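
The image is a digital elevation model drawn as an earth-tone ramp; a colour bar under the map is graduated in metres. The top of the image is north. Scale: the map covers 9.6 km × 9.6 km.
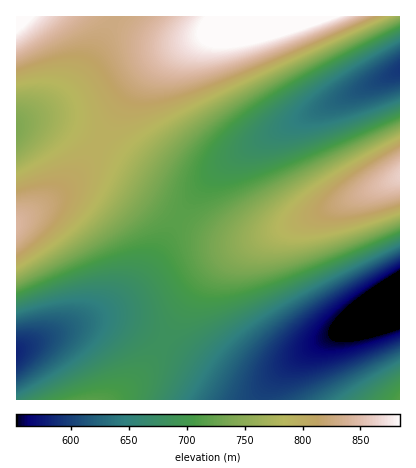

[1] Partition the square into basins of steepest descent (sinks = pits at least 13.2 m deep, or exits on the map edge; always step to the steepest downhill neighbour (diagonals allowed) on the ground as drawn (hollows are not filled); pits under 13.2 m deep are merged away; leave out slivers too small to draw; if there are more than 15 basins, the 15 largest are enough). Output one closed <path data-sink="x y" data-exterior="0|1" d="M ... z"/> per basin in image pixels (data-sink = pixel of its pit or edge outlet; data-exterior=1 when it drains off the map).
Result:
<path data-sink="400 70" data-exterior="1" d="M400 16l-150 0-74 33-22 15-17 18-41 68-24 30 18-9 14 2 18 8 52 35 32 17 22 7 22 0 36-12 112-50z"/><path data-sink="400 298" data-exterior="1" d="M400 177l-142 62-36 21-14 12-14 18-45 74-23 26-13 10 287 0z"/><path data-sink="16 354" data-exterior="1" d="M96 171l-16 4-32 27-32 20 0 178 96 0 14-10 26-30 40-66 16-22 24-19 33-17-15 4-22 0-18-5-36-19-52-35z"/><path data-sink="16 128" data-exterior="1" d="M110 16l-94 0 0 206 36-23 28-27 16-22 38-64 20-22 22-15 27-13-19 5-24-1-22-8z"/>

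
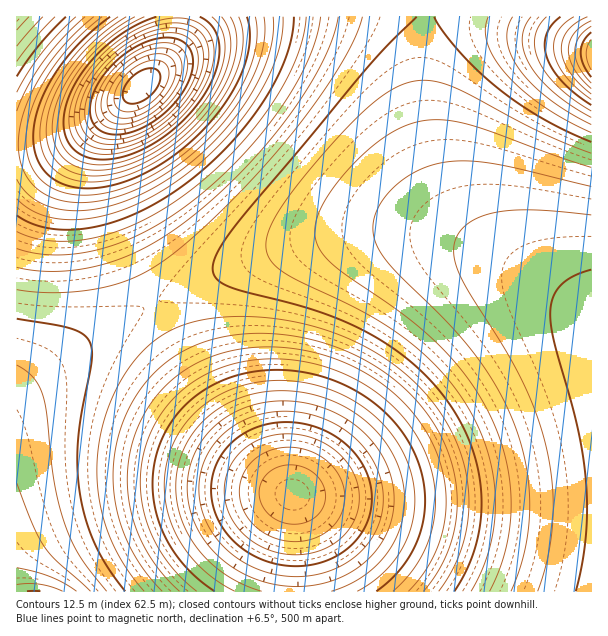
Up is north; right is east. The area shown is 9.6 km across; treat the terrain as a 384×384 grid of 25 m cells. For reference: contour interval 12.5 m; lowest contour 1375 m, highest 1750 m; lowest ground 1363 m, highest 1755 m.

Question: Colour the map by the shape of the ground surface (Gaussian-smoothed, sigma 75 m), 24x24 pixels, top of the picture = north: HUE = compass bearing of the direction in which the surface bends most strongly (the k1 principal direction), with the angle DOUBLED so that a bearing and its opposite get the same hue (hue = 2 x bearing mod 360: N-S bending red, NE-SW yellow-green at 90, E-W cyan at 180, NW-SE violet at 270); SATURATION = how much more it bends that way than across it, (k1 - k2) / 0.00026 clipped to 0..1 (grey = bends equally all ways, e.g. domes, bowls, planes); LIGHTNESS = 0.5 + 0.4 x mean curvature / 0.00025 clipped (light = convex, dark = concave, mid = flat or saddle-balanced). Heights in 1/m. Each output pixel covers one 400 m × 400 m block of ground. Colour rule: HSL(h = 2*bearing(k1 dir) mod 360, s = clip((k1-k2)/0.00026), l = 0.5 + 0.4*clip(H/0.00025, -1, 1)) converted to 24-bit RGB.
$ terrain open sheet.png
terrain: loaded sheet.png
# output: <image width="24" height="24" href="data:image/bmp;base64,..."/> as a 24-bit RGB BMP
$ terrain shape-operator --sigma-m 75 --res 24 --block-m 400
<image width="24" height="24" href="data:image/bmp;base64,Qk32BgAAAAAAADYAAAAoAAAAGAAAABgAAAABABgAAAAAAMAGAAATCwAAEwsAAAAAAAAAAAAAf7wAv5MAs0sflGFZeIxxa5VxaJV0Z5B4aIt+aISCaXd/aWl9dWh+gmaCiGV9jWV3kmVxlWdsl2pqlnJtlHhxkXx0jX93ioB5hZ5TnZ9SmJVgh5NseJVscJVpapFnZotoZ4NsaHtwaXRza2pxdGdyemRvgGNriGNmjmZkk21llnVolntrlX9vkoJzjoN2i4N5hY90iJJxiJRwhZVtgZZqfJNnd45mcoZlbX1lanVlam5ma2hlb2NjdGJhe2Zhg2xhi3NjkXtklYFnloZqlYlukolyj4l2i4d4iY14jJF1jpRxj5VtjpVpipJmhYxkf4RjeHtic3Nhbmtha2ZgbWZfcmlgeXBggXhhiYFikIlklY9nlpJqlZJuk5Fyj451jIt4jYt5kI51k5BxlZBtlY9pkopmjINkhHpifHJhdGtgbmZgbGZgbGlgcXBhdnhifIFig4pjiJFljJVnjpZrjpVvjZNyi492iIx5jIZ5kId2k4ZylYVuloFpk3tmjnRkh21if2Zhd2JhcWJjbWVkbGxmanJlbHplcINkdYtlepJmf5Zog5dshZVwhZJzhY92hIt5i4F6j4B3k31zlXlvl3RqlW1nkWZki2NnhGNrfWNvd2VycGhyam9yaXhxZ4BuZohqaI9mbZRoc5dqeZdtfJVxf5J0gI53gYp6i3x7j3l4k3V0lnBwmGxvmGhwlmVzkWR4jGR9hmWCe2aBbmh+anF+aYCCaIiAaI56aJR1aZdxbJdvcJZvdpRyepB2fI14fol7inyBjnl/knV9lnF8mW19mml/mmaDmGWJlGSQiWWQe2aNbWiLaXKLaYGNaZCRaZWKapeEbJh+b5d6cZV4dJJ4d494eYx5fIh7inyIjnmHknaHlnKHmm6JnGuMnWmRnGeYlmabiGaZemeWbWiVaXKVaYGWao6Xa5iXbZmPb5iIcZaDdJSAdpB+eY19e4p+fId+hHuLjHmPk3aRl3KSm2+UnW2Xnmucm2mfkmmeh2mde2mbb2qaa3OabICZbYuZbpSZcJiWcpaPdJSJdpGFeI6DeouBfImBfYaBeniNg3eRjHSVlHKZmnCcnW6enGyfl2ygkGyfh2yefW2dc26bb3SacH6acYeZco6Xc5OWdZSRdpGMeI+IeoyFe4qEfIeDfYaDc3qRd3KUg3GYjXCclW6fmW6gmW2hlm2gkG6fiG+dgHCbeHGacnSYc32XdISWdYqUdo2Td4+ReY6NeoyJe4qHfIiGfYeFfYaGa4OXbHOadWyehGuhkGujl2ykmm2jl26hk3CejHKbhXSZfnWXeHaVd3yTeIGSeYaQeYmPeoqNe4uMe4qKfImIfIiHfYaHfYWHYJSeYH6iYmemd2SqjGasmWirnmuonW6kmXGfknObi3aXhXiUf3mRe3qPe3+Oe4OMfIWLfIeKfIiJfIiJfIiIfIeIfIaIfIWJUqaaT5asUXKxX1e1hFy3nWG2qGaxqWqro2+inHOclHeWjXqShnyOgn2Mfn6KfoGJfoSIfoWIfYeIfYeIfIiJfIiKe4iLeoiNQq17OrSlOZK7P1fCcUzFoVbFuF6/tmWvq2ufoXGWmXWRk3mOjXyNiH6Kg4CHgIGGgIOGf4WHfoeIfYmJe4qLeoyNeI2Rdo2VNrNKJLduHLqqJH7AOzDOnUTRzlLPxVyvt2SbqmyQn3KKlneHj3uFin6Fh4CEhIKEgYSEf4aFfYiGfIuIeY+Md5OTdJeacJqhV7gzGLgkBatRBqGRHVuoeTHE1kLK01CjxVuOtWWDp21/m3N+k3h+jXx+iH9/hYOBgYWBf4eBfIqDeY+GdpSMcpyUbaeiZrS2or86Y7seA54CAGMpAltJLUl0rj6M1EB1z1BtwF1rr2dtoW9xl3Z1kHx5i4F8iIZ+g4d+fYp9eo1+dpOAcZyFaqiNYbqdV9G5wZpIyLcueKgZBWACADMTAzAXSWQstF400Fw+xmZRtm9fp3ZpnHxwlIB1j4R5i4l7h4t7gI15eZF1cJlwaKRuXbVtTM1uN+x4wG5VzmlDxmswgH8uCTYVADMVADkIVI8UwrYoyJpAuoxVrIdioIZrmIdxkol0j4x2jI92h5Fzg5Zuf55meqxZdcBEb+AecOoAul5lylJh1ERiwTltWD52C1VKAEgkAIANS7QSncMuu7tIrqFao5Vmm49slo5wk49xk5Jwk5VtlZpmnaNbrLFJw74s17UDqnMAsGZ6wF2Bz1KQ1kWtsTXLKDqlCZKWAJ1XC7ImRbslf7g/ma5Tn6RgnJpomJNslY9tlY5sl45onI1hpIlWr35Ev2Ur0TQLzAAH"/>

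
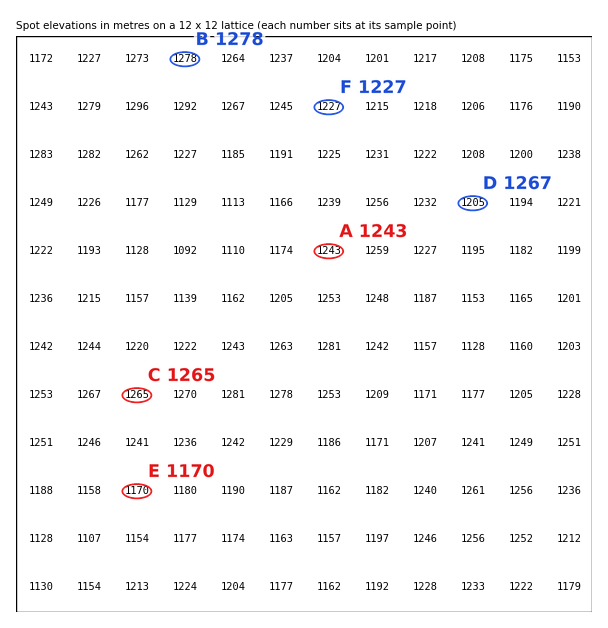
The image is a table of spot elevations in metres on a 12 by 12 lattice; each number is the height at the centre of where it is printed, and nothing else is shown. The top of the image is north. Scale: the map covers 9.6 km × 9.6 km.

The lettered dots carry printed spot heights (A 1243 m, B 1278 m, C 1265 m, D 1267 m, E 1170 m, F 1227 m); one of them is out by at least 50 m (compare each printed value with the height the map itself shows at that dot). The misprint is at D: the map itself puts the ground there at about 1205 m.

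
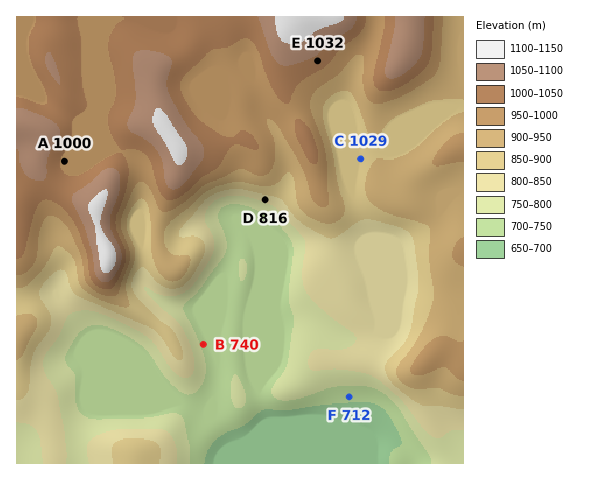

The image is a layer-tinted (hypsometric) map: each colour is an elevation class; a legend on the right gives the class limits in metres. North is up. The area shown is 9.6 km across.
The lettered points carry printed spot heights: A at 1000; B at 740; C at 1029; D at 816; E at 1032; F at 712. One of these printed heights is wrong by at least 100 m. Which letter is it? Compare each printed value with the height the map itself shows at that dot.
C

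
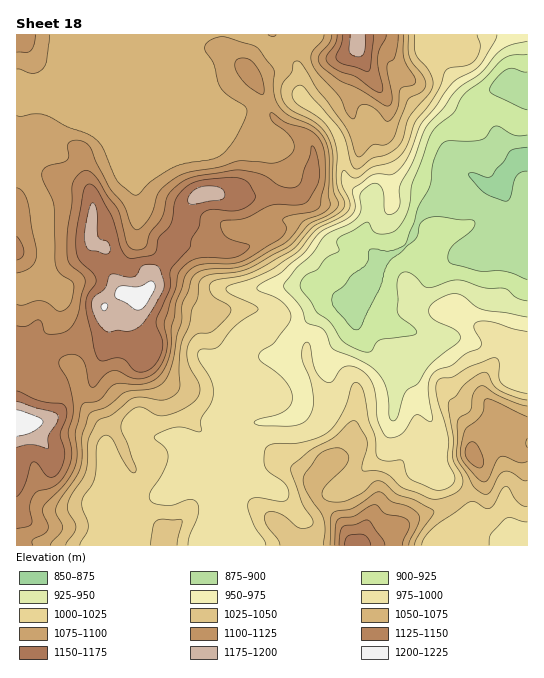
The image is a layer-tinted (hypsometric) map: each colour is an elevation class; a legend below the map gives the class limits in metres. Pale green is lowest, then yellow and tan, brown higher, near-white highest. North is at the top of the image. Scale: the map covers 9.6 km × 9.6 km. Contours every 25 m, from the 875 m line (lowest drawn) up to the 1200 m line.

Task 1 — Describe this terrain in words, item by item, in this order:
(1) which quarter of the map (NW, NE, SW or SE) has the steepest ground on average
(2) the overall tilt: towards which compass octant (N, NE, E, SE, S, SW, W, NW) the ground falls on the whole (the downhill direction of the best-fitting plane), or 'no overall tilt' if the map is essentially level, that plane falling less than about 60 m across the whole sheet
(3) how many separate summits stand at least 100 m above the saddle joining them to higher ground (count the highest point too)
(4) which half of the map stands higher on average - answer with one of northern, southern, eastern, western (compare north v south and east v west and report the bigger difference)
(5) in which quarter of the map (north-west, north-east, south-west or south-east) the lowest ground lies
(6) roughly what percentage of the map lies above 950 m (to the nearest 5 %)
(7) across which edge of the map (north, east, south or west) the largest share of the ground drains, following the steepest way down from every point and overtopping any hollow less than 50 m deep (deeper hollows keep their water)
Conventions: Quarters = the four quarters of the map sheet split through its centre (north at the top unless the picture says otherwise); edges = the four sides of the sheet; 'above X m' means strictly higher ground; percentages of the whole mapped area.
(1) The steepest ground, on average, is in the north-east quarter.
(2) Overall the map slopes down towards the east.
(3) There are 3 summits with 100 m or more of prominence.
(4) Taken as a whole, the western half is higher than the eastern.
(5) The lowest ground is in the north-east quarter.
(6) Roughly 85 % of the ground is higher than 950 m.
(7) Most of the ground drains across the eastern edge.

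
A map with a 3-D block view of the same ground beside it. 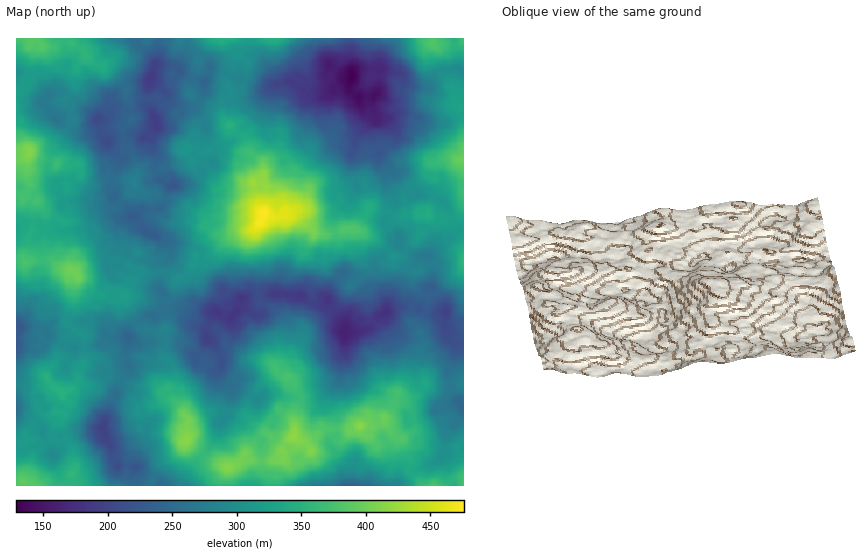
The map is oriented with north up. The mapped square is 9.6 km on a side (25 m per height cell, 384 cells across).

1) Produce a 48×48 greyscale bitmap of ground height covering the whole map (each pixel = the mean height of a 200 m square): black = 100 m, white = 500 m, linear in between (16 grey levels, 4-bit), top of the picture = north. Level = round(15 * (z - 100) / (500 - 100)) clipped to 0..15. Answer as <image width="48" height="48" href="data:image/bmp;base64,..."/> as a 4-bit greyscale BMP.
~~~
<image width="48" height="48" href="data:image/bmp;base64,Qk32BAAAAAAAAHYAAAAoAAAAMAAAADAAAAABAAQAAAAAAIAEAAATCwAAEwsAABAAAAAAAAAAAAAAABEREQAiIiIAMzMzAERERABVVVUAZmZmAHd3dwCIiIgAmZmZAKqqqgC7u7sAzMzMAN3d3QDu7u4A////ALuqmZmHZlZmZ3iaqpmqqYd3ZmZ3eJqqmqqpmZmGVVVneImru6qqqqmYd3eIiZmZmpmYiZh1RVVoiZqru7u7u7upmIiZmZiIiYiHiIdlRVZ4mrqqq7u7u7u6mYmqqZmIiIiIiIdURWd4q8upmrqru8u6qqq6qqmIiIiIiHZERmd4q8uYmaqrvMu6q7u6uqmHd3iIiHZEVnd4q7uYiJmqq7qqq7u7uqmHd3iImYdUVniIm7qIeJmaq7qZqru7qpl3ZmiImYdlZ3iJqqmHd4iJqqmZmaqqqph2ZniJmZh2ZniJqph3ZneImqmIiImaqpmHZniJmZiHZniJmZhmZniJqqmHd3iZqpmHZ3iZiJh3dneJmIZVZmeJqqmHZmeImYmHZ3iZiIh3dmd3h2VVVniaqph2VWZ3eIh2Zmd4iIh3dmd3d1VVVniaqZhlRFZmZ3d2VVZnh3d3ZmZ3dlVEVWeJmYdlQ0VVVmZlVVZmd3d2ZmZndlVEVVZ4iHdUMzRFVWZlRFZmeIh2ZmZ3dlRERFZnd3dUMjNEVWZURFZneHd3dmZmZVREM0RVZnZUMzMzRWVURWZ3eIh3d3ZmZlVDM0RFVVVDMzQzRVVERXd3iZiIiId2ZlVEQzREREQzRERDRFVURneIiamYiId2ZmZURDREQzRDRVVURVVVVoiJmrqYiIdmd3dlRURERERUVmZVVmVWd5mZq7qYeId3d3d2ZmZmVmVmZmZmZnZmiKqqu7qXd3d3d4iId3d3Z3d3Znd3d3d3iaqqqqqHd3d2Z4iIiZmYiJmIiIh3h3ZniaqaqqmHd3dmZniJqruqmZqZmZmId3d3iZmZmZiHd2ZVZniaq8zLuqu6qqqYd4iIiJmZmYh3ZlVWZ4mavN3dzMu6qqqYd4iIiJmZmYh2ZVVmd4maq83u3dy6mqmIiImYiJqpmId2ZVVWZ4iZq83u3dy5mJmYiJmYiaqpiId2ZmZmZ3iZq83d3dypiImYeIiIiaqpiId2ZmZmVmeJq8zMzMupiIiHd3iImqqpiYh2ZnZlVWeJm8zMu7upiHd2d4iZmrupmZh2ZmZlVneImrzLqqqYh3dmZnmZqruqqZh2VWZVZ3h4iqq6qpmHdlZVZomqq7ypmYhlVVVVZ4iIiaqqmYh2ZVVVZomaq7upmHZUVVRFaIiIiaqZmHd2VUVVVWeJqqqZh2VUVVREV3d4mZmIh3dlVERERFZ4mpmHd2VEVVREVnd4mZiIh2ZVVEMzNFZniZh2Z3VEVVVEVmd4mId3dlVERDIjNFVniId2d3ZVVVVEVWZ3iHdmZURDMyIjNFZ4iYd2d3dlVVVEVWZnd3ZVVDMyIiIiNFZ4iIh3d4dmVlREVWZnd3ZURDMyIiIiRFZ3iIiIeIh4dlQ0VWZnd3ZUQzMyISIzRFZ3iIiIiJiZh2VEVWZmd3dlVEQyISIzNFeIh5mZmZmZiHVEVWZmd4dmZUQyIiMzRXmYiKqqqZmYiGZVZmd3iId3dlVDMzREV4qqmau6qqmYd2ZlZ3eJmIiJh2ZVVEVVZ5qqqg=="/>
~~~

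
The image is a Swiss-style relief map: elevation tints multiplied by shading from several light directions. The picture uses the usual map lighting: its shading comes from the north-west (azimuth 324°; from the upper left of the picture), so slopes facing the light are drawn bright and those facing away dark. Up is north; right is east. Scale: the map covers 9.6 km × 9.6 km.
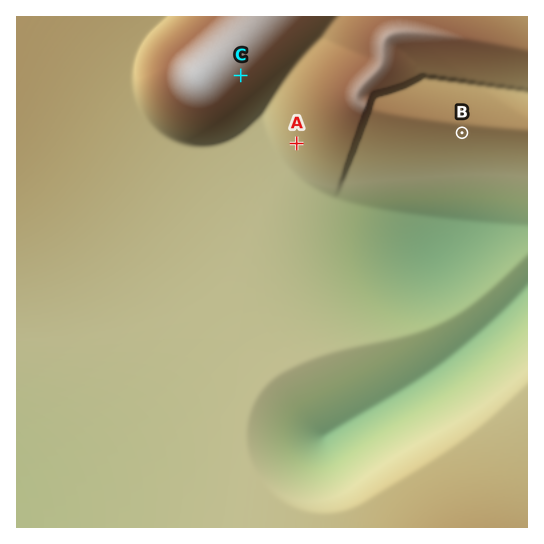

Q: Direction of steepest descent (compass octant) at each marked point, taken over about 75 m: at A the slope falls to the SW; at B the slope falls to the S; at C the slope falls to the SE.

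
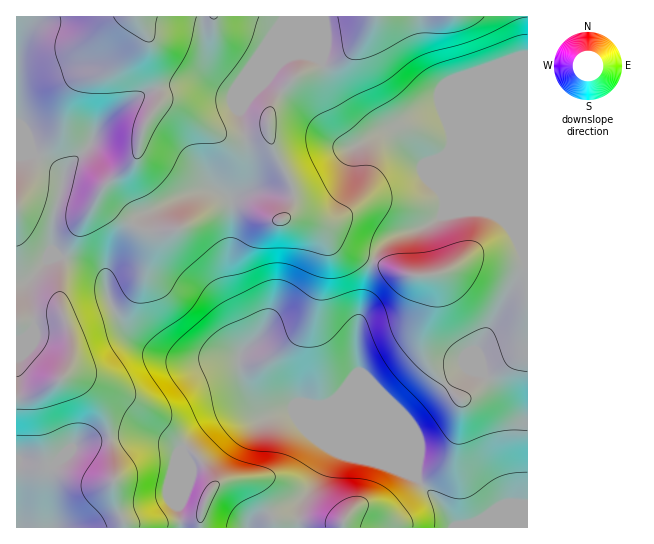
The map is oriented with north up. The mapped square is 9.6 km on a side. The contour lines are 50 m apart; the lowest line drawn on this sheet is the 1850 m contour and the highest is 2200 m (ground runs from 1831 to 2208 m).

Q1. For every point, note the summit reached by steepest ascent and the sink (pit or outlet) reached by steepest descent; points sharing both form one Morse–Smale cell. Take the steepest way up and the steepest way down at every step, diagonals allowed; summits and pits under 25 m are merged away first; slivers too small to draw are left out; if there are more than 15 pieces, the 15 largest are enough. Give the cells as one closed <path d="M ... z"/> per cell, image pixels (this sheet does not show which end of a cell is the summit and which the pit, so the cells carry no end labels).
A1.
<path d="M322 16l-306 1 0 265 11-1 22-22 9-3 33 11 13 10 5 24 14 25 12 14 26 15 18 5 59 0 5 22 9 17 13 12 14 2-17 4-13-2-15 0-11 2-26 18-15 16-15-10-13-4-28-1-15 3 4 32-2 22 12 35 172 0 3-23 17-27 14-29 22 8 28 6 31 11-19-19-36-88-1-32 15-68 10-21 18-13 26-6 20-12 43-4-38-36-25-11-23-32-11-3-20 7-8 0-12-11-19-31-11-32z"/><path d="M527 16l-204 0-2 45 11 33 8 16 21 25 10 1 20-7 11 3 23 32 25 11 36 36 15 8 11 11 8 13 7 20z"/><path d="M487 212l-26 0-16 3-20 12-26 6-18 13-10 21-15 68 1 32 36 88 22 22 5-24-12-34 58-51 18 5-7-24 48-79 2-8-12-28-14-15z"/><path d="M59 256l-10 3-22 22-11 2 1 114 18-2 28-18 8 0 14 8 15 18 8 19 3 17 15-3 28 1 16 6 9 8 3 0 21-22 20-12 11-2 28 2 17-4-14-2-13-12-9-17-5-22-59 0-18-5-20-11-14-13-8-12-10-18-5-24-13-10z"/><path d="M527 263l-6 16-16 22-28 48 7 24-18-5-58 51 12 34-4 24 27 29 12 22 73-1z"/><path d="M331 449l-14 29-17 27-2 23 157-1-12-21-26-29-36-14-28-6z"/><path d="M71 377l-8 0-28 18-19 3 1 130 23-1 4-44 4-12 7-8 15-14 12-6 29-5-3-16-8-19-15-18z"/><path d="M110 439l-28 4-12 6-19 18-6 11-2 13-2 37 83-1 0-5-11-29 2-22z"/>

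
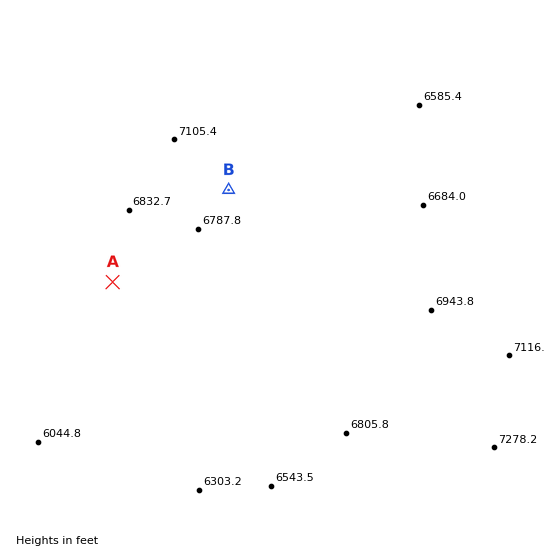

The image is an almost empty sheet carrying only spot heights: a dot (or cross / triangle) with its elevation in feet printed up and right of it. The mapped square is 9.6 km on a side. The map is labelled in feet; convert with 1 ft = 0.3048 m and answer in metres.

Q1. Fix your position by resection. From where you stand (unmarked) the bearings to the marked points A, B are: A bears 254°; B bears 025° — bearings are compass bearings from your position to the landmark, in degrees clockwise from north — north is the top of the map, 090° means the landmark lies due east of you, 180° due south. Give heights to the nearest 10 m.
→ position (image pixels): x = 197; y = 258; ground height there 2040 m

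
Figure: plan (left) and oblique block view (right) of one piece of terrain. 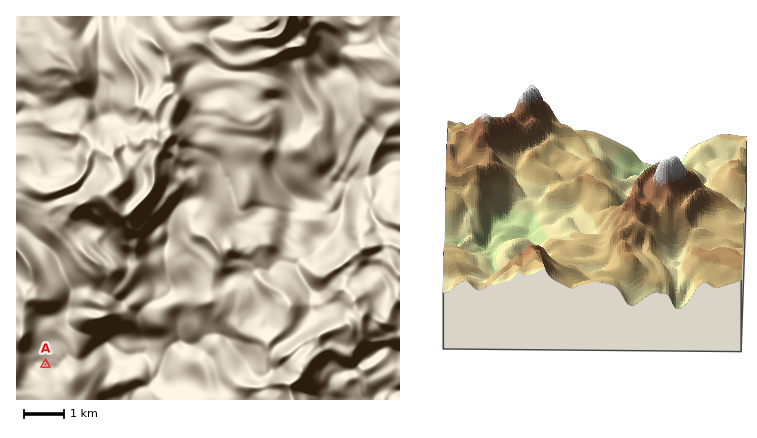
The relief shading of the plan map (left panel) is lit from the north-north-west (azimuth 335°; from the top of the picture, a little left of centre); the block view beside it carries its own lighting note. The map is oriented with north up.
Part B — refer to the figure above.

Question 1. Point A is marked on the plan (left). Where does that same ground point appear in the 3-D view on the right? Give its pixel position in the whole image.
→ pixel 723 161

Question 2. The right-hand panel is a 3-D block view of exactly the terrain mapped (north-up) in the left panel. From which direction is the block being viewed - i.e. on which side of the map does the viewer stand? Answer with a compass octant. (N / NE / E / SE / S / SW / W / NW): N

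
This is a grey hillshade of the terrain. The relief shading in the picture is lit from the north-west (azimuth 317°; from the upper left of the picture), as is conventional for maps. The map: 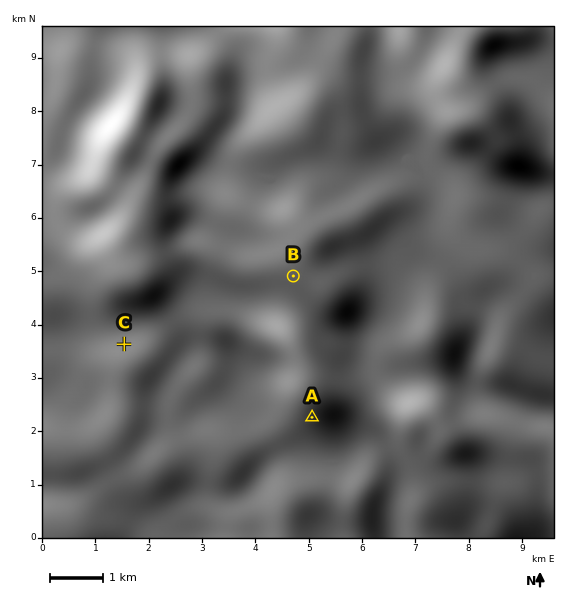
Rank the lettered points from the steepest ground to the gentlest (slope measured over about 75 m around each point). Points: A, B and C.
A C B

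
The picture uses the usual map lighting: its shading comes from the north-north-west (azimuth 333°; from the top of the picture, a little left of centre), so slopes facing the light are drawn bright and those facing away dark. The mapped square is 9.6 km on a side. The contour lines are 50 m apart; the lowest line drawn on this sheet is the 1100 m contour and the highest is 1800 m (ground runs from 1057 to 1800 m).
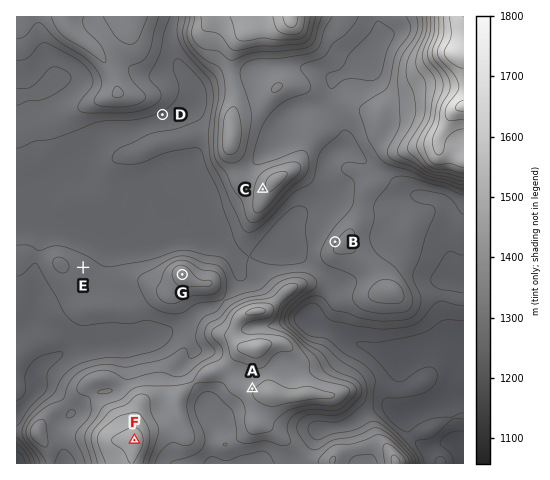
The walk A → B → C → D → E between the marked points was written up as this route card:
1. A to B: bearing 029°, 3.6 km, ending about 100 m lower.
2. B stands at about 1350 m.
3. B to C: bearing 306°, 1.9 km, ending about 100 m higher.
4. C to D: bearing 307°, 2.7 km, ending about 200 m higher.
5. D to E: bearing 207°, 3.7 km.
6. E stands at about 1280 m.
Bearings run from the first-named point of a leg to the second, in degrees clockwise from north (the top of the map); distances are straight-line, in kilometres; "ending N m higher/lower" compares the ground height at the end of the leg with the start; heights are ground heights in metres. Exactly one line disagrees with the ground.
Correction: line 4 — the sense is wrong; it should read lower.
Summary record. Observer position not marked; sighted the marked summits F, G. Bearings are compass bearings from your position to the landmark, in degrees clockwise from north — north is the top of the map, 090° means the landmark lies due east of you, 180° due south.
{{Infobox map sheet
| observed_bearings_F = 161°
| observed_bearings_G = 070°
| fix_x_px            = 89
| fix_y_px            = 308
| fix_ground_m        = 1290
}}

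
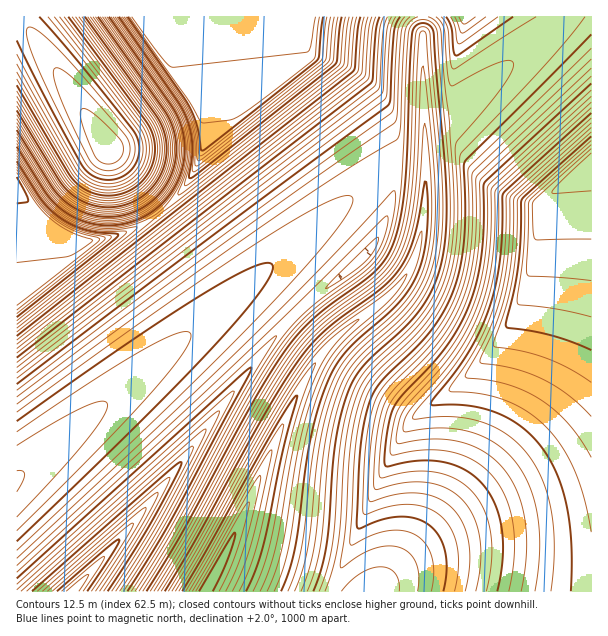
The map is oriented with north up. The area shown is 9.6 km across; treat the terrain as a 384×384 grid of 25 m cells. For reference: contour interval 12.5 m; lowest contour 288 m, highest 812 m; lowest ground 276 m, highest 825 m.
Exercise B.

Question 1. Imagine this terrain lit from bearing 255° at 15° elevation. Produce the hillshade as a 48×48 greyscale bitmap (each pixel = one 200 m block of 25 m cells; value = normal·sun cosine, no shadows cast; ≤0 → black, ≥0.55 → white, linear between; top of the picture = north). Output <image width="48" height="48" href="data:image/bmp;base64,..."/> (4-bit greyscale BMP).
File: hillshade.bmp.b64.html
<image width="48" height="48" href="data:image/bmp;base64,Qk32BAAAAAAAAHYAAAAoAAAAMAAAADAAAAABAAQAAAAAAIAEAAATCwAAEwsAABAAAAAAAAAAAAAAABEREQAiIiIAMzMzAERERABVVVUAZmZmAHd3dwCIiIgAmZmZAKqqqgC7u7sAzMzMAN3d3QDu7u4A////AFREaau7u7u5ZVVVREVnd3ZmZVVVVmZmZlVURpu7u7u7hURVRERXd3ZmZlVVVmZmZlVVRGm7u7u7pkRERERWd3dmZlVVVWZmZlVVVVeru7u8uFRERERFd3dmZlVVVWZmZmVVVVV6u7u7ymRERERFZ3dmZmVVVWZmZmZlVVVYq7u7y4VEREREV3dmZmVVVWZmZmZmVVVVi7u7y5ZEREREVnd2ZmZVVWZmZmZmZVVVabu7vLdERERERnd2ZmZmVmZmZmZmZlVVV6u7u7lURERENWd2ZmZmZmZmZndmZmVVVXq7u7p0RERDNGd3ZmZmZmZmZnd2ZmZlVVi7u7uFRERDM1Z3ZmZmZmZmZnd3dmZmVVabu7umREQzM0Z3dmZmZmZmZnd3d2ZmZVV5u7u4QzMzMzVndmZmZmZmZoh3d3ZmZlVXq7u5YzMzMzRnd2ZmZmZmZoiHd3dmZmZWi7u6dDMzMzRWd3ZmZmZmZoiId3d2ZmZlabu7lTMzRERVZ3ZmZmZmZoiIh3d3dmZmZ5u7p0M0REVVVmdmZmZmZoiIiHd3d2ZmZoq7uVRERFVVVVZ3ZmZmZpmIiId3d3ZmZmirunRERVVVVUVnd2ZmZ5mYiIiHd3dmZmaau5ZEVVVVVERWd3d3d5mZiIiId3d2ZmZ5qqllVVVVRERFZ3d3d5mZmIiIh3d3dmZnmqqGVVVVREQ0V3d3d5mZmYiIiHd3d2ZmeamYdVVUREMzRnd3d6mZmZmIiId3d3ZmZ5mZl1VERDMzNXd3d5mZmZmYiIiHd3dmZniZmYVEQzMzNGd3d3iZmZmZiIiId3d2ZmaJmZhTMzMzI1d3d3eJmZmZmIiIh3d3ZmZnmap0MzMiI1d3d3d3mZmZmYiIiHd3d2ZmeauVMiIiIkZ3d3d3eKqZmZmIiId3d3ZmaKunMiIiIkZ3d3d3iaqqmZmYiIiHd3dmZ5u4MiIiIjZ3d3eL3bmHmZmZiIiId3d2ZovJQiIiIjV3d3jf7bmGRomZmIiIh3d3ZnrJQiIiIjV3d53/7bl2QkeZmYiIiHd3d3m6UiIiIjV3d+//7Ll1MgOJmZmIiId3d3m6UiIjRERnd///7Kl1MQBJmZmYiIiHd3i6UiJFVURFd//+3KhkIQAGmZmZiIiId3i6UiRVVVREVv/+y5hkIAAEmZmZmIiIh3i6UjVlVVVERP/tuodTEAACiZmZmYiIiHi6UkZmZVVVRP7cqXZDEAACeJmZmZmIiIm6U1ZmZlVVVO7LmGUyAAAEd4mZmZmYiIq6U1dmZmVVVd26h1QhAAAGd3iZmZmZiJvKQ2d2ZmZVVdypdkMQAABHd3eJmZmZmazJQ2d3ZmZlVcuYZTIAAAJnd3d3mZmZmrzJQ2d3dmZmZbqHVCEAAAV3d3d3eJqqvMzJQ1d3d3ZmZql2QxAAAEd3d3d3d5u8zMzJQld3d3dmZphlMgAAAmd3d3d3d5vMzMzJQkeId3d2ZodUIQAABXd3d3d3d5vMzMzJQjaIh3d3ZnZTEAAAN3d3d3d3d5vMzMuoQjaIiHd3dw=="/>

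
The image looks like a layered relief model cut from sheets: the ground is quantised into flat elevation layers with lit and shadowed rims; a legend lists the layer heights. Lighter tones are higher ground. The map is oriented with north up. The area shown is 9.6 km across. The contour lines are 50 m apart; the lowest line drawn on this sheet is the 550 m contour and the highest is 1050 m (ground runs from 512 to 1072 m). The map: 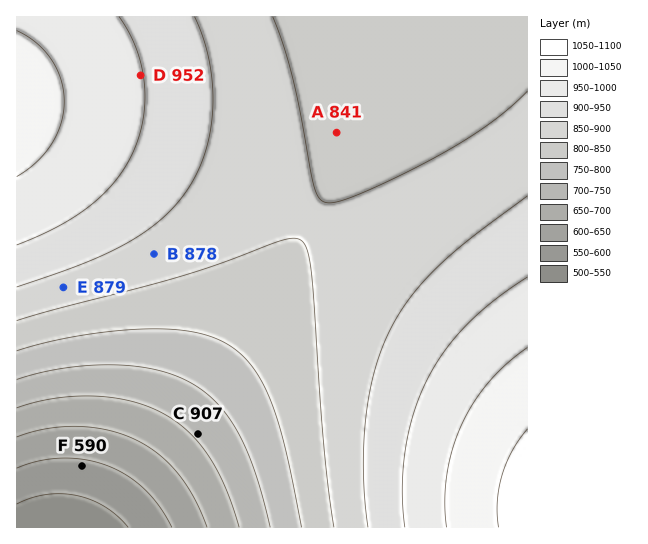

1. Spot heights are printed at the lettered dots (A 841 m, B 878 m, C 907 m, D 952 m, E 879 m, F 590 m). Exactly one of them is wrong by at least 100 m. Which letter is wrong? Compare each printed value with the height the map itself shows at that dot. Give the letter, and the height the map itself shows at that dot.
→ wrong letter C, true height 707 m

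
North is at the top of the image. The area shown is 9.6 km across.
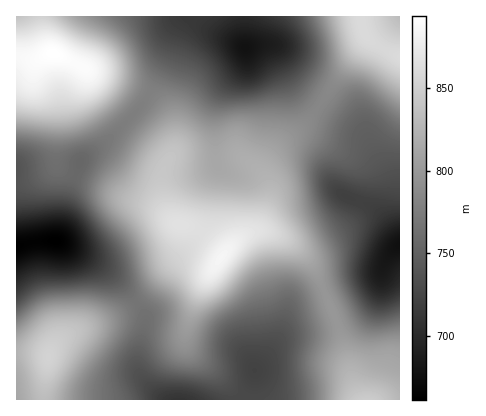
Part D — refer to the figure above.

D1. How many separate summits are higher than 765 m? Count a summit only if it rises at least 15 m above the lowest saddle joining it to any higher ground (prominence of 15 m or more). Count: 3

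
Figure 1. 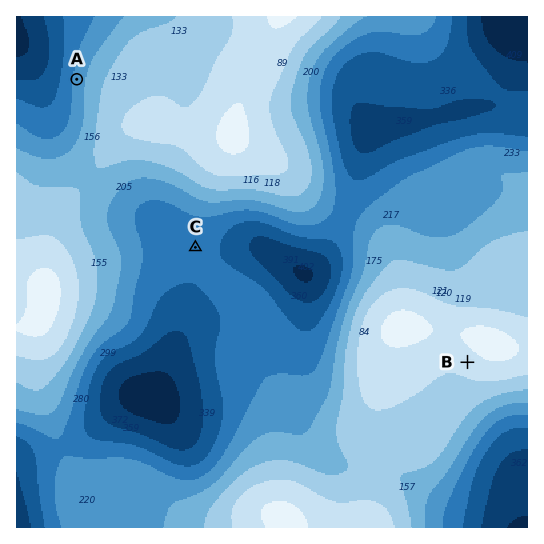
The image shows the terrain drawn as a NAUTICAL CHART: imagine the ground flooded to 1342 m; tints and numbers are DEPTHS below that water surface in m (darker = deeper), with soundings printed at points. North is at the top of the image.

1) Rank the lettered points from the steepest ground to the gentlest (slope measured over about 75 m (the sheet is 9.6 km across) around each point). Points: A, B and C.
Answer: A B C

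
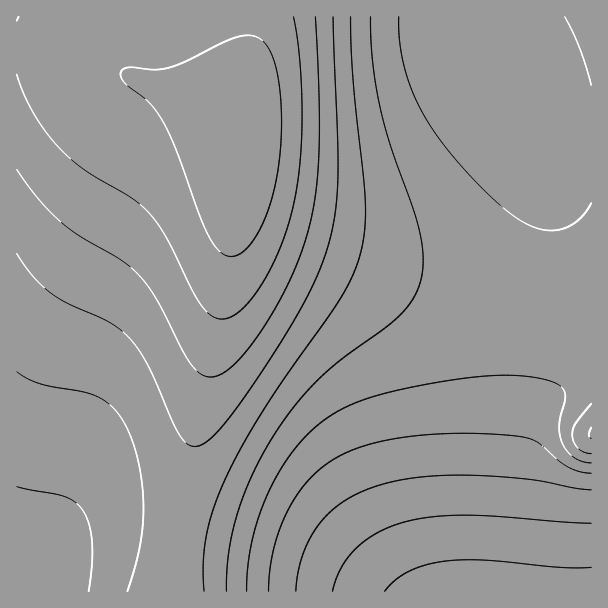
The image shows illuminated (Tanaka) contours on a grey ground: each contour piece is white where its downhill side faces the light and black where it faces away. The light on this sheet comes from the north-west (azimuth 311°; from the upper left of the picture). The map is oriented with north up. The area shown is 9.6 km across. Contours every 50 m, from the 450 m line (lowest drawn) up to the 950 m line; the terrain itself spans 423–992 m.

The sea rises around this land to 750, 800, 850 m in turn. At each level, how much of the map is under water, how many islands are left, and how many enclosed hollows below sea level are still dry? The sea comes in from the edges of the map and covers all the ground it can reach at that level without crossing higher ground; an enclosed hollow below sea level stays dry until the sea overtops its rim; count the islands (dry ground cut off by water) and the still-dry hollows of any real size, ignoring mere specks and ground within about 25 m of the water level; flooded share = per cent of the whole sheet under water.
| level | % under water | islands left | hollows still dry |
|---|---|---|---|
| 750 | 57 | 0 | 0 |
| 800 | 68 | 0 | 0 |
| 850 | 76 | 0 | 0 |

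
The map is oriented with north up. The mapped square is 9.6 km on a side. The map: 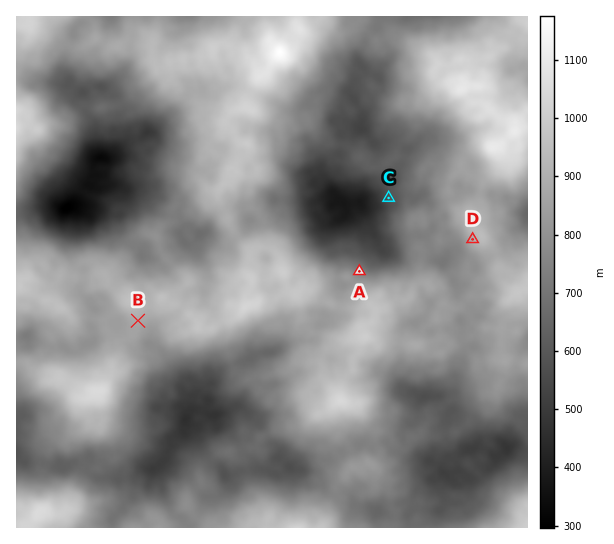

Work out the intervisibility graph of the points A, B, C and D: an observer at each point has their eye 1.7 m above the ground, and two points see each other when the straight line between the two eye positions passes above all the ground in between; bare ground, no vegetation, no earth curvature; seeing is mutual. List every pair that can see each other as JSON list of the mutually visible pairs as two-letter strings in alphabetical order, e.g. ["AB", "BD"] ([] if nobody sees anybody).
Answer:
["AC", "AD"]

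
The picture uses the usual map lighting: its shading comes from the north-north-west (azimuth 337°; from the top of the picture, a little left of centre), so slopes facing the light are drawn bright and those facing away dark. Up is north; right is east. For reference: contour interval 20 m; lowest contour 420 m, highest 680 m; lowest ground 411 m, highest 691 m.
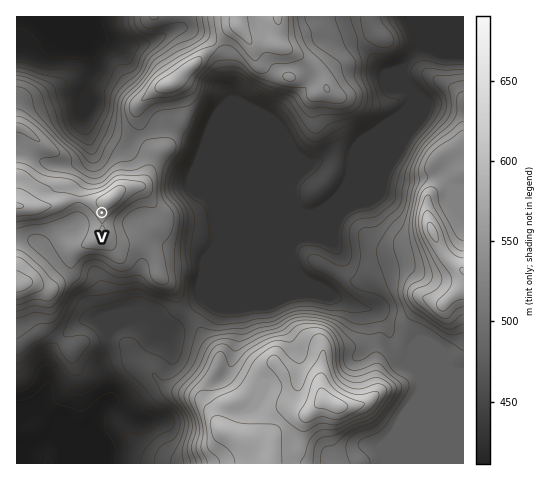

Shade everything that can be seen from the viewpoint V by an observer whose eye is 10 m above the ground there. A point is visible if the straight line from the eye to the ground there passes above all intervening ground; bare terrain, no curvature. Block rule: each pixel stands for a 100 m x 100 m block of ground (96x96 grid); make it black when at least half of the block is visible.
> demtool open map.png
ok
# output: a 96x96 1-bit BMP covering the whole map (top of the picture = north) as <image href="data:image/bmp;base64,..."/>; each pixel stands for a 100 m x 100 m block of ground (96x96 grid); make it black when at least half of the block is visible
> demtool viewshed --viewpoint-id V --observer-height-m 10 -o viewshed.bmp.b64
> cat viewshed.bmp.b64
<image width="96" height="96" href="data:image/bmp;base64,Qk2+BAAAAAAAAD4AAAAoAAAAYAAAAGAAAAABAAEAAAAAAIAEAAATCwAAEwsAAAIAAAAAAAAA////AAAAAAD/gAP//wAAAAAAAAD/gAH//AACAAAAAAD+AAH//wACAAAAAAD4AAH//8ACAAAAAAD4AAH//8AGAAAAAAD4AAD//8AHAAAAAAD4AAB//+P/AAAAAADwAAAcH///gAAAAABwAAAAB///gAAAAAAgAAAAA/4/OAAAAAAAAAAAA/gPfgAAAAAAAAAAA/gP/wAAAAAAAAAAB/gH/4AAAAAAAAAAH/8H//wQAAAAAAAD///P//AIAAAAAAAP///v4+AAAAEAAAAP////w8AAAAcAAAAf/+f5w8AAAB8AAAA//8Pxg8AAAD8AAAB//+P5g8AAAP8AAAB//+P/B8AAA/8AAAB///P/B8AAD/8AAAA///P/D8AAP/8AEAAf//v/H8AAf/8AMAAB////n8AA7/8AAAAA/////8AE7/8AgAAAf////8Ae8/wAgAAAf////8A/8fgAAAAAcB///8B/8fgAAAAAQAf//+D/+/AAQAAAAAP///////AAQAAAAAD///////AAQAAAAAB//////+AAQAAAAAB///////AAYAAAAAD///////AAYAAAAAD///////gB4AAAAAD///////4H8AAAAAD/////////8AAIAAB/////////+AAOAAB/////////+AAfAAA/////////2AAfAAA/////////iAA/AAAf////////CAA/AAAP/+////j/CAM/AAAH/8////D/HAf/gAAH/////+D/Pgf/gAAD/////+D//4f/gAAD/////8D/////gAAD/////8D/////gAAB/////4D/////gAAB/////4D/////gAAB/////4D///n/gAAB/////4D///B/gAAB/////wD///A/AAAD/////wB///gcAAAD/////wB//wAMAAAD/5///wB+PAAIAAAH/4f//wB/+AAAAAAH/8H//4B/8AAAAAAD/+D//4D+AAAAAAAD/+B////4AAAAAAAB//A///9wAAAAAAAB//A///8gAAAAAAAA//g///8AAAAAAAAAf/g///8AAAAAAAAAP/g////+AAAAAAAAH/x/////AAAAAAAAD/x////+AAAAAAAAD/w////+AAAAAAAAD8w////8AAAAAAAAD8QP///wAAAAAAAAB8IH///AAAAAAAAAB4cD//8AAAAAAAAAB//A//8AAAAAAAAAA/+Af/8AAAAAAAAAA/+AH/8AAAAAAAAAA/8AD/8AAAAAAAAAA/4AA/8AAAAAAAAAA/gAAP8AAAAAAAAAAfAAAH8AAAAAAAAAAOAAAH8AAAAAAAAAAEAAAH4AAAAAAAAAAAAAADQAAAAAAAAAAAAAAAAAAAAAAAAAAAAAAAAAAAAAAAAAAAAAAAAAAAAAAAAAAAAAAAAAAAAAAAAAAAAAAAAAAAAAAAAAAAAAAAAAAAAAAAAAAAAAAAAAAAAAAAAAAAAAAAAAAAAAAAAAAAAAAAAAAAAAAAAAAAAAAAAAAAAAAAAAAAAAAAAAAAAAAAAAAAAAAAAAAAAAAAAAAAAAAAA="/>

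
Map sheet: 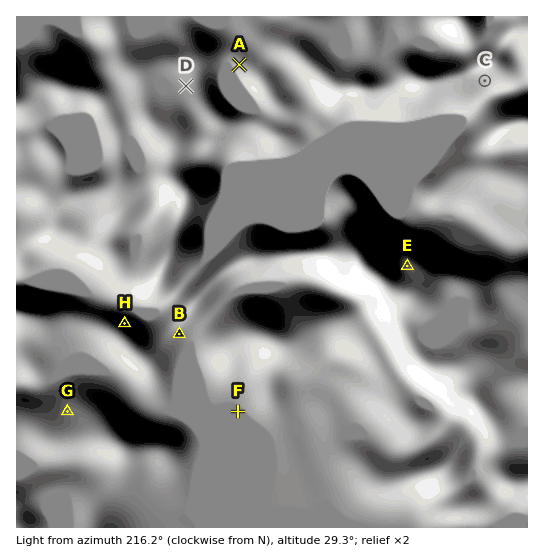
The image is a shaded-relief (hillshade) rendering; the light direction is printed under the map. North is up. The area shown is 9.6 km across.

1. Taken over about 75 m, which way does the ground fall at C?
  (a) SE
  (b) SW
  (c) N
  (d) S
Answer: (d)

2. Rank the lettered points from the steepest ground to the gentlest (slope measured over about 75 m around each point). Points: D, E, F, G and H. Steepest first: H E G D F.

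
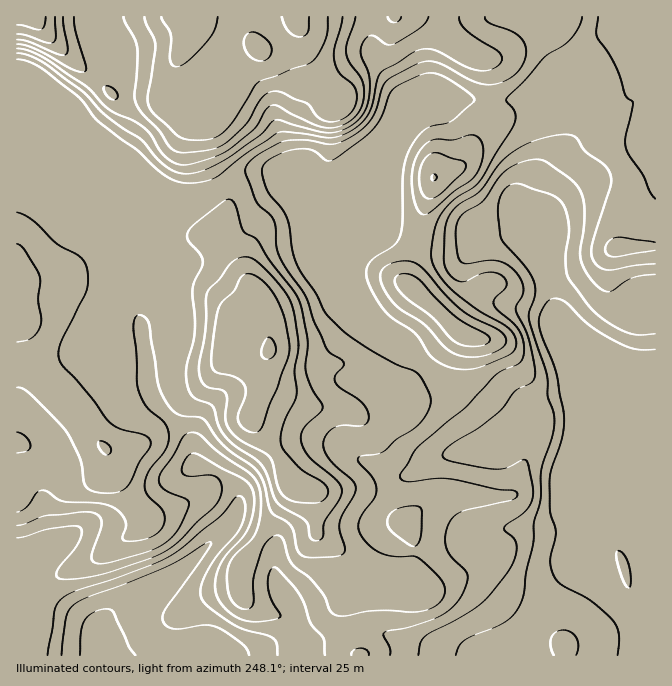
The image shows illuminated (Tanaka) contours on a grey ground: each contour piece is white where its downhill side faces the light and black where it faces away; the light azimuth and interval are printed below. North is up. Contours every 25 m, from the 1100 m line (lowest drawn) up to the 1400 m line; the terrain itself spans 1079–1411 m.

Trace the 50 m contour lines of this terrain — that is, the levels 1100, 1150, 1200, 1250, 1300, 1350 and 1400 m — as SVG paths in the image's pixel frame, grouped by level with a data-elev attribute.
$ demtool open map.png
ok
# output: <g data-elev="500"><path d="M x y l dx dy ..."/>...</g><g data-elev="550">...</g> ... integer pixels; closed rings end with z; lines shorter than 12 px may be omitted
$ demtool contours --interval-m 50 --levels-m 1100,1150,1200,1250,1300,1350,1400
<g data-elev="1100"><path d="M80 655l1-23 4-12 9-8 13-3 7 3 15 35 6 8"/><path d="M618 655l1-20-5-13-24-22-30-16-6-7-3-10-1-10 6-25-6-20 0-34 2-10 10-31 2-20-8-45-16-42-1-8 1-7 9-14 5-3 5 1 8 4 25 24 23 14 20 8 20 0"/><path d="M627 587l2 1 1-1 1-3-2-17-4-11-6-5-3 3 1 7 5 16z"/></g><g data-elev="1150"><path d="M48 655l7-45 2-6 5-6 13-7 43-14 36-13 16-8 13-9 36-29 16-20 4-2 4 2 2 7 0 9-3 10-5 10-18 20-10 14-8 17 0 12 7 10 26 18 10 4 23 6 6 3 4 6 1 11"/><path d="M418 655l2-11 4-7 37-20 18-12 11-10 17-22 7-13 3-13-2-7-11-10 0-3 22-17 5-7 2-8-5-30-3-5-3 0-15 8-12 1-42-7-6-2-4-3 0-5 5-5 30-19 19-14 7-7 11-16 17-9 3-7-6-37-13-28 0-5 7-13-2-12-9-12-12-7-12-1-21 4-6-2-3-7-2-18 0-10 3-9 6-6 19-12 14-22 10-10 19-7 15-1 28 19 11 13 3 10 1 11-5 44 5 13 10 14 9 7 6 0 22-13 23-4"/></g><g data-elev="1200"><path d="M369 655l-2-5-7-2-6 2-3 5"/><path d="M410 545l4 1 3-1 4-10 1-25-2-3-3-1-12 1-10 3-5 4-3 6 1 5 2 5z"/><path d="M17 525l8-1 22-9 37-3 11 2 6 4 1 7-11 32 2 5 5 2 16-2 33-10 12-5 10-7 7-8 8-14 5-15-4-5-15-5-7-5-4-6 1-7 13-20 11-19 5-3 6 0 7 3 18 17 30 21 7 8 3 8 1 22-5 20-5 8-18 17-6 13 0 10 2 14 3 7 5 5 10 3 6-4 0-27 8-26 7-12 9-5 3 1 4 4 4 17 4 7 21 18 11 13 6 16 5 4 10 1 32-5 40 1 13-3 9-5 5-9 1-8-5-9-10-10-15-12-23 0-15-5-13-12-4-5-2-7 3-10 13-19 3-8-4-12-13-15-2-5 4-2 13-2 8-2 14-13 20-13 7-8 5-10 2-8-2-7-7-14-5-6-22-9-32-19-19-13-18-19-10-20-19-29-5-14-5-32-5-10-15-18-4-13-1-9 3-5 7-5 13-6 12-3 15 1 15 11 8-2 29-21 11-11 6-10 7-21 6-7 26-14 10-2 10 2 28 17 6 6-2 5-22 19-18 4-7 3-8 8-6 10-5 11-3 14 0 48-3 16-6 9-24 17-3 6-1 7 6 17 12 18 10 9 21 14 15 22 8 7 16 6 16 1 14-3 23-10 6-4 3-5 0-9-4-7-7-6-24-13-23-16-12-13-10-13-4-8-1-7 3-23 5-14 8-11 8-8 19-12 6-6 32-53 3-8 0-7-2-5-6-6-1-4 19-18 20-24 19-11 6-5 9-12 3-11"/><path d="M655 242l-38-5-8 4-4 9 3 5 7 2 40-7"/></g><g data-elev="1250"><path d="M313 540l5 1 4-3 2-16 15-22 3-10-2-5-3-5-28-23-8-15 0-7 3-7 17-16 2-5-11-19-6-16 2-30-6-34-7-15-26-33-11-18-3-4-11-7-10-29-4-3-3 1-32 23-8 10 1 7 12 13 3 9-10 26 2 40-1 13-8 27 2 19 6 10 15 6 4 4 6 20 8 11 10 9 18 12 7 6 5 9 10 28 7 6 21 12 3 5 2 12z"/><path d="M17 453l11-3 3-5-5-8-9-5"/><path d="M17 387l7 2 6 5 37 38 13 26 4 24 4 6 9 4 13 1 10-2 7-4 5-8 7-17 11-15 0-7-5-5-25-6-10-6-20-27-28-31-3-8 0-9 3-8 25-50 1-12-2-13-6-8-23-13-24-24-16-8"/><path d="M462 345l10 1 10 0 6-3 2-5-5-5-20-10-11-8-37-37-12-4-8 2-2 2 0 5 7 11 30 23 20 22z"/><path d="M428 198l4 1 6-4 24-22 4-6-2-5-27-9-5 0-5 3-6 9-2 13 3 15z"/><path d="M17 59l10 2 12 6 35 26 9 9 15 20 39 28 27 24 15 8 16 1 12-2 10-4 29-24 32-21 9 0 43 6 10-2 12-6 11-8 7-10 3-10 4-22 3-7 37-22 8-2 10 1 29 16 13 4 11 0 10-5 4-5-2-7-33-22-6-8-2-6"/></g><g data-elev="1300"><path d="M250 432l7 0 5-5 25-67 3-13-5-29-9-21-14-17-7-4-6-2-8 3-6 13-11 10-5 7-4 17-4 36 1 7 3 5 20 5 9 8 1 10-6 18-1 5 4 9z"/><path d="M17 48l10 2 15 7 42 27 24 25 26 12 11 8 6 6 10 17 6 6 10 6 10 1 27-8 16-8 25-21 10-18 7-5 6 1 16 9 30 12 14 0 15-9 8-11 3-14-2-13-13-18-3-9 1-10 9-26"/><path d="M388 17l2 4 5 2 5-3 1-3"/></g><g data-elev="1350"><path d="M17 40l10 1 30 13 8 1 2-2 1-5-5-31"/><path d="M144 17l3 8 7 13 1 7-7 50 1 12 6 8 24 21 6 3 12 1 17-2 11-7 10-13 19-31 4-5 49-17 7-5 6-9 6-13 2-8 0-13"/></g><g data-elev="1400"><path d="M17 25l23 5 4-3 2-10"/></g>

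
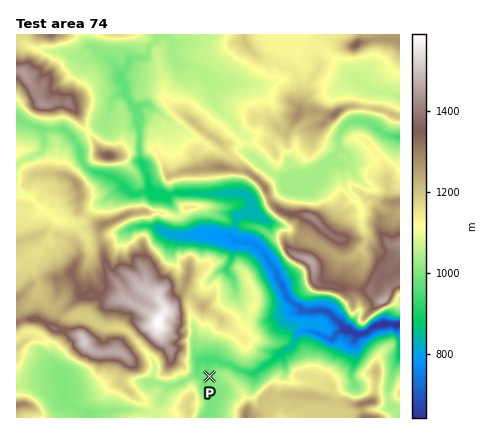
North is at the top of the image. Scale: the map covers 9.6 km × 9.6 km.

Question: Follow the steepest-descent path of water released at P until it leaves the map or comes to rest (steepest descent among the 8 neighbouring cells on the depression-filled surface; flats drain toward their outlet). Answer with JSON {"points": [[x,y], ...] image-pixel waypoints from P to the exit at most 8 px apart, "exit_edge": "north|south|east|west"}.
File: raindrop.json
{"points": [[210, 376], [208, 368], [210, 362], [218, 362], [226, 364], [234, 366], [242, 370], [250, 372], [258, 370], [266, 364], [274, 360], [282, 352], [290, 348], [294, 340], [298, 332], [306, 330], [314, 332], [322, 336], [330, 340], [338, 332], [346, 332], [354, 334], [362, 334], [370, 330], [378, 324], [386, 324], [394, 324], [400, 324]], "exit_edge": "east"}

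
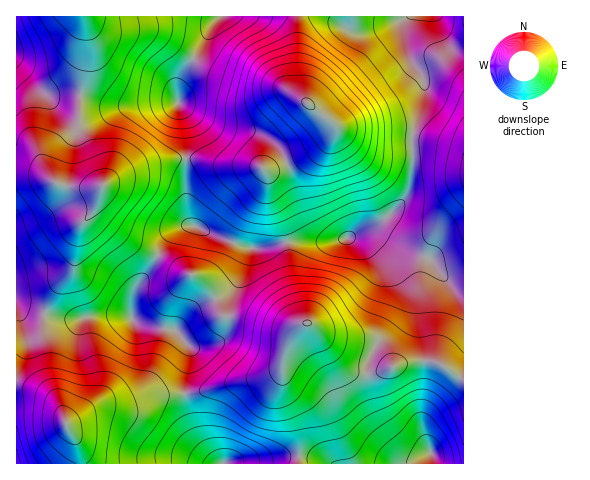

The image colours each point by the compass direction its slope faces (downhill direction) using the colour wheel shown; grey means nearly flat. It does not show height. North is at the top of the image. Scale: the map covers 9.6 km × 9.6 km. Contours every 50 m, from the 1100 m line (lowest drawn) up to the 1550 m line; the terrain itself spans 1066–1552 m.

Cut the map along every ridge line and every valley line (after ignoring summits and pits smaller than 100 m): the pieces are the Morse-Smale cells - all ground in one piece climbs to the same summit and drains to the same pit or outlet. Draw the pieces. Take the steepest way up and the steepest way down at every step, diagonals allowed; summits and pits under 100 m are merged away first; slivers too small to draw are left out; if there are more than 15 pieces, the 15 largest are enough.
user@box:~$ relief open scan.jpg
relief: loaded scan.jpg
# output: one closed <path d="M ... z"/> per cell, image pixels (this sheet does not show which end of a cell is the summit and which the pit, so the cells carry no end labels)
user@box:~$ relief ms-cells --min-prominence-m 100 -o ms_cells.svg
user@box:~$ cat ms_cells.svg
<path d="M375 233l-15 0-14 6-18 3-36-1-28 7-13 0-16 37-8 9-11 5 7 16 27 4 28 9 30-5 9 7 21 31 8 7 9 5 17 1 33-12 28-1 9 4 21 15 1-88-10-3-23-30-19-6z"/><path d="M334 123l-4 11-14 14-17 10-26 11-9 0-11-4-37-1-22-6-8 0-1 32 5 33 47 22 12 3 15 0 28-7 44 0 13-3 36-19 18-18 6-12 4-23 0-29-10-3-28 0-26-4-9-2z"/><path d="M308 323l-6 1-7 8-12 26 0 35 15 37 2 27 15 1 13 6 136-1 0-82-3-3-19-13-9-4-28 1-33 12-21-2-13-11-21-31z"/><path d="M298 16l-77 0-8 8-14 26-17 25-4 9 0 20 7 22 2 32 29 6 37 1 11 4 9 0 36-17 21-18 3-10-21-17-9-9-3-7-3-15z"/><path d="M158 255l-24 38-3 24-27-2-35 4-23-5-2 1-1 22 5 17 2 25 17 44 30-17 27 0 36-11 25-2 0-17 5-27-14-19 19-21 21-10-6-11-11-11-17-5z"/><path d="M407 16l-108 0-2 60 3 15 3 7 37 30 24 5 39 1 9 2 11-38 1-16-12-20-6-14-4-27z"/><path d="M220 16l-136 0 4 20 0 18-8 41 37 11 49-5 12 1-1-11 4-14z"/><path d="M417 136l-5 2 1 28-4 23-3 8-21 22-29 15 22 0 34 19 19 6 18 25 5 5 9 2 1-143z"/><path d="M31 174l-15 0 0 127 8 7 21 6 11-23 16-21 8-45 13-14 9-24-35-1z"/><path d="M283 362l-6 10-14 6-29 4-49 13 4 19 7 20 13 19 11 11 16-4 30 0 34-5-2-25-15-37z"/><path d="M185 394l-25 1-36 11-27 0-28 15-3 4 12 19 3 19 137 1-22-30z"/><path d="M215 300l-20 9-19 21 14 19-5 27 1 18 48-12 24-3 19-7 5-7 4-15 6-15 10-10-24 3-28-9-27-3z"/><path d="M95 207l-15 18-8 45-16 21-11 21 2 3 22 4 35-4 28 1 0-15 2-8 23-37-23-11-22-17-16-14z"/><path d="M83 95l-3 1-1 7-1 31 25 51 12-8 26-12 45-7-1-32-7-24-12-1-49 5z"/><path d="M17 65l-1 108 22 2 17 8 19 5 28-2-24-52 2-38-4-2-30 0-24-21z"/>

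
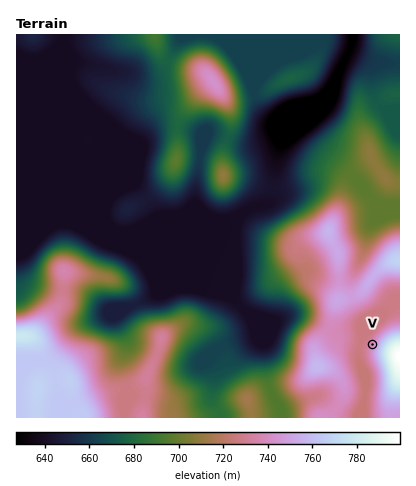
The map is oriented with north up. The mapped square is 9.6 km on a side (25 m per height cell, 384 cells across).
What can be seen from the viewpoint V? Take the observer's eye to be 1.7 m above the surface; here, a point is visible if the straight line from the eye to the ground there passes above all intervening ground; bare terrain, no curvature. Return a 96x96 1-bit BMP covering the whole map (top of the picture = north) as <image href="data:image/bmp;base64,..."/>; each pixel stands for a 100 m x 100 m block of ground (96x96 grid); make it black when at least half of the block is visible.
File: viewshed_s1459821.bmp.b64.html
<image width="96" height="96" href="data:image/bmp;base64,Qk2+BAAAAAAAAD4AAAAoAAAAYAAAAGAAAAABAAEAAAAAAIAEAAATCwAAEwsAAAIAAAAAAAAA////AAAAAAAAAAAAAAAAAAAAEAAAAAAAAAAAAAAAAAAAAAAAAAAAAAAAAAAAAAAAAAAAAAAAAAAAAAAAAAAAAAAACAAAAAAAAAAAAAAAHAAAAAAAAAAAAAAAHAAAAAAAAAAAAAAAPAAAAAAAAAAAAAAAPAAAAAAAAAAAAAAAfAAAAAAAAAAAAAAAfAAAAAAAAAAAAAAB/AAAAAAAAAAAAAAP/AAAAAAAAAAAAAAP/AAAAAAAAAAAAAAf/gAAAAAAAAAAAAAf/gAAAAAAAAAAAAAf/yAAAAAAAAAAAAAf//AAAAAAAAAAAAAf//AAAAAAAAAAAAAf//AwAAAAAAAAAAAP/8AQAAAAAAAAAAAH/8AAAAAAAAAAAAAD/8AAAAAAAAAAAAAD/+AAAAAAAAAAAAAD//AAAAAAAAAAAAAD//AAAAAAAAAAAAAB//gAAAAAAAAAAAAB//wAAAAAAAAAAAAA//4AAAAAAAAAAAAAf/4AAAAAAAAAAAAAB/8AAAAAAAAAAAAAA/8AAAAAAAAAAAAAAf8AAAAAAAAAAAAAAP8AAAAAAAAAAAAAAH8ADAAAAAAAAAAAAH8ADgAAAAAAAAAAAD8ADgAAAAAAAAAAAB8ADAAAAAAAAAAAAA8AAAAAAAAAAAAAAAAAAAAAAAAAAAAAAAAAAAAAAAAAAAAAAAAAAAAAAAAAAAAAAAAAAAAAAAAAAAAAAAAAAAAAAAAAAAAAAAAAAAAAAAAAAAAAAAAAAAAAAAAAAAAAAAAAAAAAAAAAAAAAAAAAAAAAAAAAAAAAAAAAAAAAAAAAAAAAAAAAAAAAAAAAAAAAAAAAAAAAAAAAAAAAAAAAAAAAAAAAAAAAAAAAAAAAAAAAAAAAAAAAAAAAAAAAAAAAAAAAAAAAAAAAAAAAAAAAAAAAAAAAAAAAAAAAAAAAAAAAAAAAAAAAAAAAAAAAAAAAAAAAAAAAAAAAAAAAAAAAAAAAAAAAAAAAAAAAAAAAAAAAAAAAAAAAAAAAAAAAAAAAAAAAAAAAAAAAAAAAAAAAAAAAAAAAAAAAAAAAAAAAAAAAAAAAAAAAAAAAAAAAAAAAAAAAAAAAAAAAAAAAAAAAAAAAAAAAAAAAAAAAAAAAAAAAAAAAAAAAAAAAAAAAAAAAAAAAAAAAAAAAAAAAAAAAAAAAAAAAAAAAAAAAAAAAAAAAAAAAAAAAAAAAAAAAAAAAAAAAAAAAAAAAAAAAAAAAAAAAAAAAAAAAAAAAAAAAAAAAAAAAAAAAAAAAAAAAAAAAAAAAAAAAAAAAAAAAAAAAAAAAAAAAAAAAAAAAAAAAAAAAAAAAAAAAAAAAAAAAAAAAAAAAAAAAAAAAAAAAAAAAAAAAAAAAAAAAAAAAAAAAAAAAAAAAAAAAAAAAAAAAAAAAAAAAAAAAAAAAAAAAAAAAAAAAAAAAAAAAAAAAAAAAAAAAAAAAAAAAAAAAAAAAAAAAAAAAAAAAAAAAAAAAAAAAAAAAAAAAAAAAAAAAAAAAAAAAAAAAAAAAAAAAAAAAAAAAAAAAAAAAAAAAAAAAAAA="/>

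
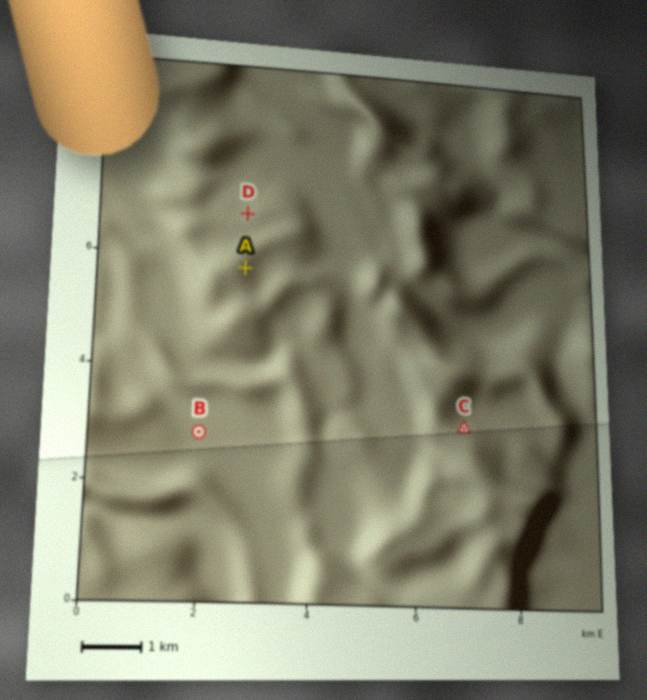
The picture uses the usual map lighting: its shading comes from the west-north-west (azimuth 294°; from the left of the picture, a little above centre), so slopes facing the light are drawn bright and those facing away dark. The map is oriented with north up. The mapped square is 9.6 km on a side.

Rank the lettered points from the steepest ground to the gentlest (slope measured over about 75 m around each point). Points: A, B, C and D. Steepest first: C A D B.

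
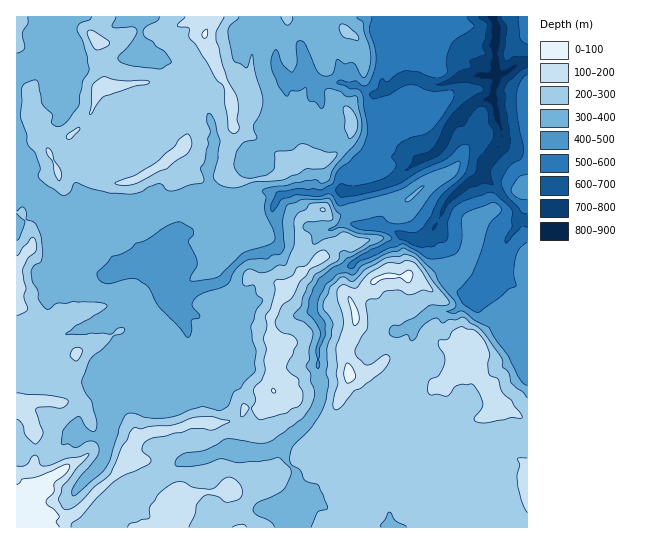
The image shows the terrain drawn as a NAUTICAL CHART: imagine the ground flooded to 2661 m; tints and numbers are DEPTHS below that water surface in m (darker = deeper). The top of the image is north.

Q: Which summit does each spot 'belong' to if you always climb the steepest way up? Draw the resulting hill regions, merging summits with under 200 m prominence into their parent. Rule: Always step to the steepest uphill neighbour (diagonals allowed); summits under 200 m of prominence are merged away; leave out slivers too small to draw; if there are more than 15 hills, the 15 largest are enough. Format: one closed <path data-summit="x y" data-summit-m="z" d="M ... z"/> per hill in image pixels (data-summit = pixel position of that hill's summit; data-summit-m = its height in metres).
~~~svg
<path data-summit="29 527" data-summit-m="2631" d="M527 16l-137 0-3 10 1 29-5 30 4 4 12-9 6-1 0 8 6 8 5 16 8 47-9 2-4-3-24 0-9 4-20 0-14 13-3 8 1 9-12-2-8 4-29-1-14 4-6 10 0 11 6 13 0 15-9 6-24 5-17 15-7 10-24 7-16 12-19-19-3-11-5-5-8-2-10-16-8-6 0-4 10-11-3-8-5-5-22-4-32 0-9 12-1 12-10 8-5-20-11-15-1-8-14-9-10 1 1 338 268 0 11-27 0-28-11-15-2-12 25-24 7-9 6-16 0-12-4-16 0-20 6-12 0-8-2-6-8-10 0-14 3-6 5-10 14-12 14-4 8-7 38-17 7-7 16 4 16-12 15 16 20 15 17 6 12-2 2 12-25 22 0 4 6 10 29 30 12 6 6-1z"/><path data-summit="205 34" data-summit-m="2572" d="M389 16l-372 0-1 173 14 2 10 7 1 8 11 15 5 20 10-8 1-12 9-12 32 0 20 3 7 6 3 5-2 6-8 8 0 4 8 6 10 16 8 2 5 5 3 11 19 19 16-12 19-4 5-3 7-10 17-15 24-5 9-6 0-15-6-13 0-11 6-10 14-4 29 1 8-4 12 2-1-9 3-8 14-13 20 0 9-4 24 0 4 3 9-2-8-47-5-16-6-8 0-8-6 1-12 9-4-4 5-30-1-29 2-5z"/><path data-summit="349 374" data-summit-m="2601" d="M434 228l-16 12-16-4-7 7-38 17-8 7-14 4-14 12-5 10-3 6 0 14 8 10 2 6 0 8-6 12 0 20 4 16 0 12-6 16-7 9-25 24 2 12 11 15 0 28-8 16-2 11 242-1 0-180-18-6-29-30-6-10 0-4 25-22-1-12-13 2-17-6-20-15z"/>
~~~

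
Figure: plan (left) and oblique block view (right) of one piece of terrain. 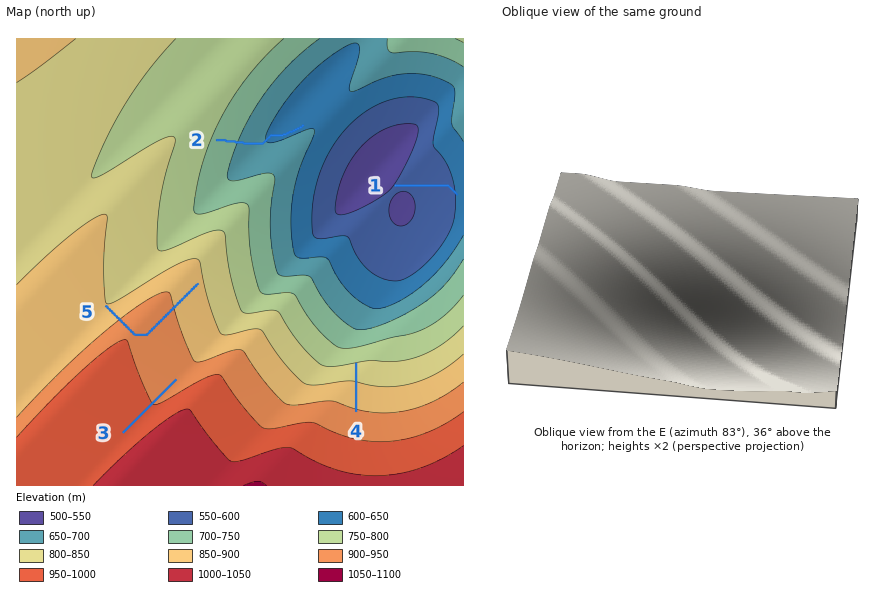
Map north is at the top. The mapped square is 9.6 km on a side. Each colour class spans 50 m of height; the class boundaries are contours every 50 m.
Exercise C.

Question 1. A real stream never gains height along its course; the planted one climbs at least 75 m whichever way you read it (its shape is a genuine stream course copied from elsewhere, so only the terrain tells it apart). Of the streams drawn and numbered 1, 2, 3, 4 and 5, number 5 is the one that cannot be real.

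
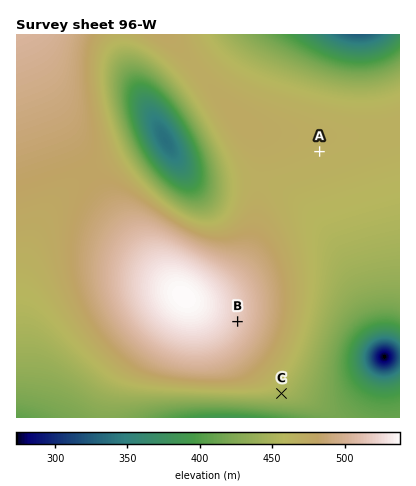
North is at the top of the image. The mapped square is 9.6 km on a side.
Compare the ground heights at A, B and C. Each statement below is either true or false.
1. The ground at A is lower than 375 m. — false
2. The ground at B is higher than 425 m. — true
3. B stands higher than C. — true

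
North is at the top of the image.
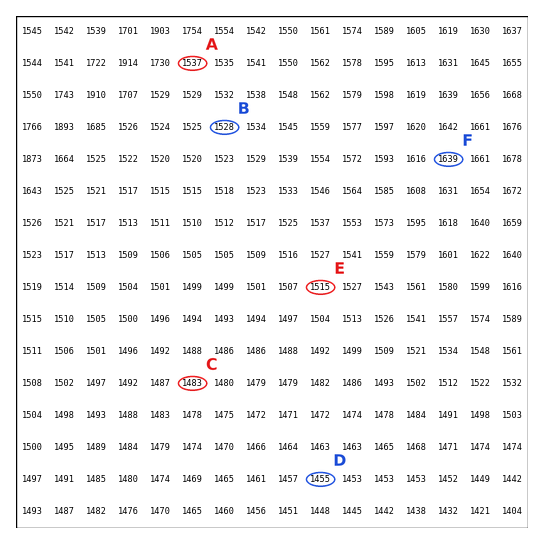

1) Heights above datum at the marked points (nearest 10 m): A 1540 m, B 1530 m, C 1480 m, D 1450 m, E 1520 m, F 1640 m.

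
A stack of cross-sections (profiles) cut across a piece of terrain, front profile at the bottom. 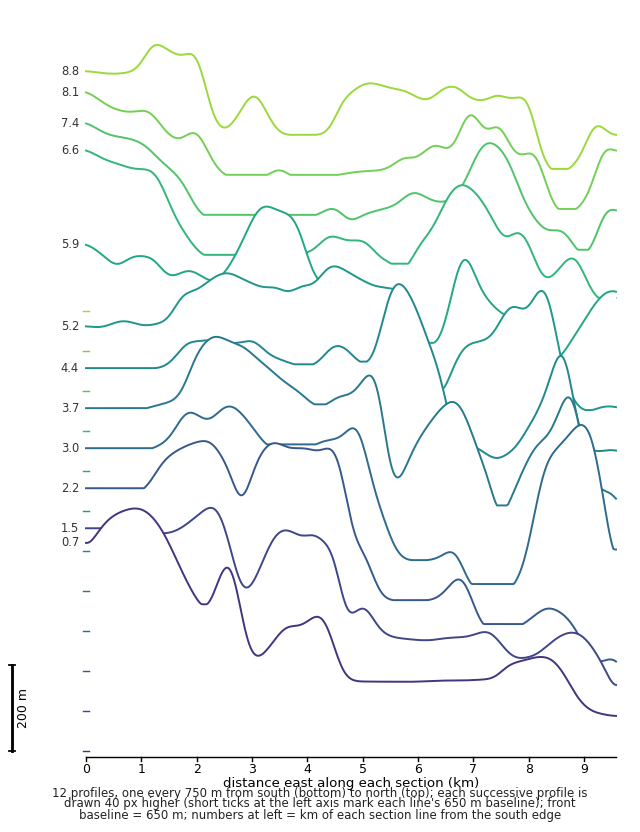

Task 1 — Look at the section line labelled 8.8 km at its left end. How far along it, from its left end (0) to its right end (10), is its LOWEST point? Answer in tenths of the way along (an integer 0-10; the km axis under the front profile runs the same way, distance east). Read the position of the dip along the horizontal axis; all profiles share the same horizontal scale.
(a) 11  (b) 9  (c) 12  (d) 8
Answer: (b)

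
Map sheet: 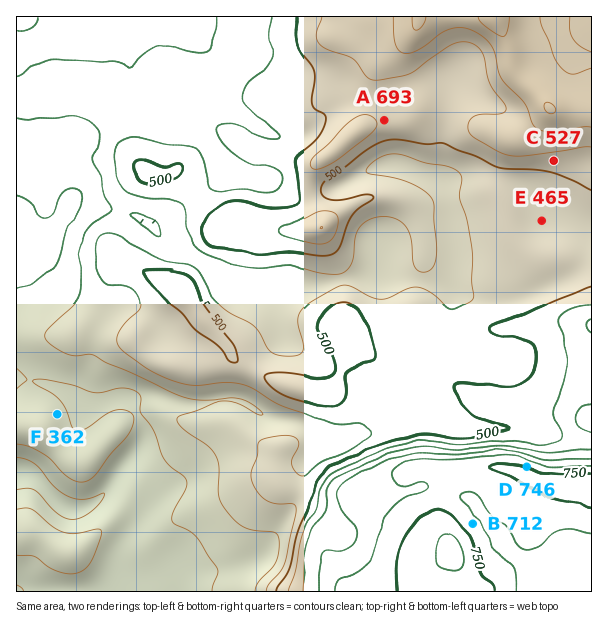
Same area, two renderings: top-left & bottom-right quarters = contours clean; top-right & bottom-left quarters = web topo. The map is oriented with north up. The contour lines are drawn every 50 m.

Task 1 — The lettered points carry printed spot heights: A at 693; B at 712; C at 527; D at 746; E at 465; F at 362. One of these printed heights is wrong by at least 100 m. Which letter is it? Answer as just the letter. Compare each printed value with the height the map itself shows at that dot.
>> A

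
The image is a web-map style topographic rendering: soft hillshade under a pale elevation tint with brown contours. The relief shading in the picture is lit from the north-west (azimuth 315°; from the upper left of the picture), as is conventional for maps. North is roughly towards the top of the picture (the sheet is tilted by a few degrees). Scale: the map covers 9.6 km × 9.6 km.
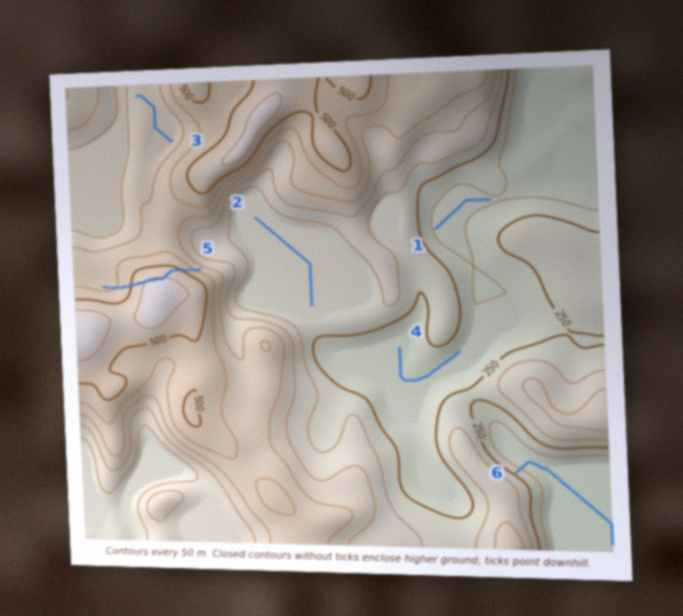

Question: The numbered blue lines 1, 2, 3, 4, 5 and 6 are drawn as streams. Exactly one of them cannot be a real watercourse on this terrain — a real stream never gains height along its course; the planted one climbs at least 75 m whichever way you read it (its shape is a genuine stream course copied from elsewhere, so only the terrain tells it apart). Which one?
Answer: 5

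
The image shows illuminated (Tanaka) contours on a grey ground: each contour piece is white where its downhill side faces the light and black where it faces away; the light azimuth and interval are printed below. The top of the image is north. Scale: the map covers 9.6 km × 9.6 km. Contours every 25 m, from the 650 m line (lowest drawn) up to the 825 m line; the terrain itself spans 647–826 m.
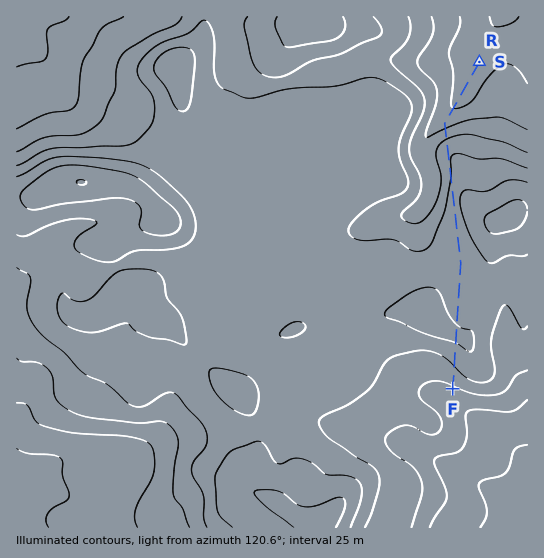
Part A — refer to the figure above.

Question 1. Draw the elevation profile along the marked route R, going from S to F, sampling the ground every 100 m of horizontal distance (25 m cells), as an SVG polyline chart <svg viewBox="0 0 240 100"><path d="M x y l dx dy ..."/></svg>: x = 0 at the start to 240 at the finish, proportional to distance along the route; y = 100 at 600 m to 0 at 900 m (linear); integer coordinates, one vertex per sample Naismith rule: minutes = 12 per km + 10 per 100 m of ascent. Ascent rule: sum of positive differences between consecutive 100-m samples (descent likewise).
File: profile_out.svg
<svg viewBox="0 0 240 100"><path d="M0 80l4 0 4 0 3 0 4-1 4 0 4-1 4 0 3-1 4-1 4-1 4-1 4-2 3-2 4-3 4-4 4-4 4-4 3-2 4-2 4 0 4 0 4 0 3-1 4-1 4-1 4-1 4-1 3-1 4 0 4 0 4 0 4 0 3 1 4 0 4 0 4 0 4 1 3 0 4 0 4 0 4 0 4-1 3 0 4 0 4 0 4 0 4-1 3 0 4-1 4-1 4-1 4-1 3 0 4 0 4 1 4 2 4 2 3 2 4 2 4 2 4 2 4 3 3 2 1 1"/></svg>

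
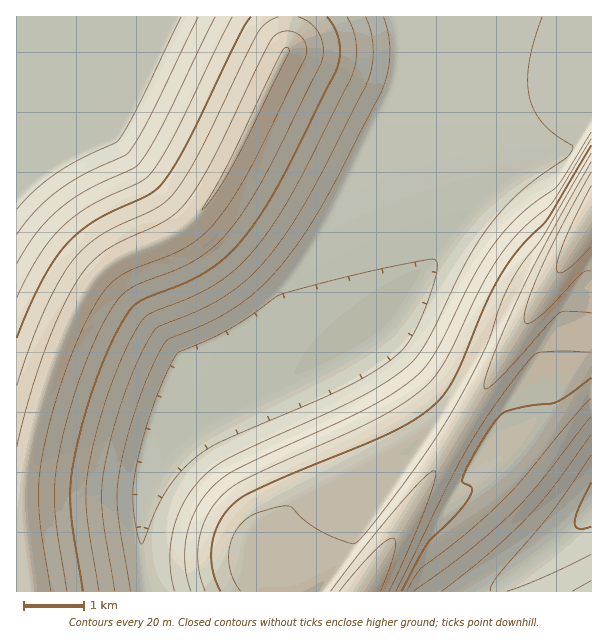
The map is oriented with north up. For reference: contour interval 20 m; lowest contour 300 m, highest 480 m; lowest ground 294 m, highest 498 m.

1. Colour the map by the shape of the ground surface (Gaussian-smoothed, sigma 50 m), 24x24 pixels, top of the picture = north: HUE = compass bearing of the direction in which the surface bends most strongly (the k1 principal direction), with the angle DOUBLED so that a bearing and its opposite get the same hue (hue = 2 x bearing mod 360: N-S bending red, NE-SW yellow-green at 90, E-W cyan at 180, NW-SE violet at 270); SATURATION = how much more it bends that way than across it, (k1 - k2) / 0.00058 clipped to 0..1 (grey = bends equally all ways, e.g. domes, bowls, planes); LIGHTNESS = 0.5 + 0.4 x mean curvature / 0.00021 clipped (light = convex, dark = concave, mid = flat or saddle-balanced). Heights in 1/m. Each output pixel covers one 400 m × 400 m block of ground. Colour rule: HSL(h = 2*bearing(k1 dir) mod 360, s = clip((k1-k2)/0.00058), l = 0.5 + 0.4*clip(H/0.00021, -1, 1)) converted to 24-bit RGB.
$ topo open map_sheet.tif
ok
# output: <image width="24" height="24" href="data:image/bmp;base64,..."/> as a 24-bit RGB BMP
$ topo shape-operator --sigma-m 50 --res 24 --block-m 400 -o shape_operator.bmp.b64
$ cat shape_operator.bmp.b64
<image width="24" height="24" href="data:image/bmp;base64,Qk32BgAAAAAAADYAAAAoAAAAGAAAABgAAAABABgAAAAAAMAGAAATCwAAEwsAAAAAAAAAAAAA5/LBg4WBgIGDgIGDfHyCLBxYbVSIjXuYn6efoLqmjKinjoSdNoCXApxd+dLU+dLVAyNnZn9sVnxXRXVJPnFFV3pieIGBe3+C6PPFgIF/gIB/gIF/cm9/KB5bXViMhoWaqq6iqrWVfoJ9fnl9fYSAGFdQ62tl+dLU7DbrSVyHeYZ6YoBlTHlTPXFJRnRVcX956vPDf4B7f4B7f4B7YFp5Ky5nV2iLgY2aq6mhuKOaiHyBfYB8fYB7eIB5B0E4983P98rNHUF9pIeij4KLboNwUn1cPnRRP3FV7/K/f4B3f4B2f4B1TElwP1BxT3aFcZSXmKKcs6GotYuznoOehH99fYB6UHduD6Z6+tHTGUjHimixrommmIWQdYl3VoBlPXJX8uvAgH50f31zf31yTVdxTGB1R3x6W4+AfJqHm46Yp4iosou0soq0m4Gbg4B7GVBG7Ht39sXHDlNVsIaltIyjnoiOdYh1U3tm8+TFgH55gH55gH56bnR9QFVvWHxvSYBhWo1hb4NuiX6HmIOZqIaqtIm2tIi0mHuXC1FF+M7Q5Tk+MmlkqoKStoqWnYSDbYJw8t7DiIN8gH57gH57gH17NlFpfoB8WXxgR3hGUXhOYHxdcX9viXyImoGbrISsuYe2YlGuGsWc+tHTEGtmcH5vroKJtIaKjFeO2LugvKKKgH58gH58gX17OVhrd3yAgYB+cH9tU3dOS3RFU3dOYXpdcX1vinqJoH2ds4GrLl6K76Gm7pGWHlRRhH13uIWIURiAlYuD79C6gH18gH18gX17YHJ6SWh0gX9+gX9+gX99bX5oUXVLSXFEUXROYHZffHF4lXONq2+WMHCg+tHTGqexXnhzlHx6PxOLgIKD9dnKg358gHx7gHt6gHp5MVldeoB1gX9/gn5/gn5+gX98an1lSnJHRG5FUm5XbWFrkmx9gVWa4HN698fLGl1cfH16nV+ggIKD2bChwZiLgHt6gHl4fmhva0RXSXI6P3A4dIBygn+Agn6Agn6AgYB7W3ldQGVNTWZga3B5nX2GQpGQ98nN4kpsR3JygXx/gIOEi4SC9tHLgHd3f2tvd01ognuAhIeBd4l2NXJAWXxmgn+Bg3+Bg3+Bgn6BZHt1P2xmVXZ1fXeHo4CNxEqU+tHVIHuCeXyAgISFgIWG36mqxoCMfFxvf29/g4SBhIqCgouDgouFP3leW3xzg3+Cg3+Cg3+Cg36DUnh1Q3NwYH+AkoORW3Gb7qaz7pijNGttgIaGgYmJg5KO9Mri1YvWhHuGg4mBgo2Cgo6Gg4yIgYmINW9kc3+Bg3+Dg3+Dg3+DeX2CQ3RuSXpza4iFmImZXjrD+tHVKJPAgImIgY6KgpGJg5KFw5rM6sr15bbphZaKgo+KgoqIgoaHdoSFNm5tgn+Dg3+Dg3+Dg3+DbICAPnNmTYBwb42EL1CA9sbP+NLVfouHgY2HgY6Ego2BgoWAfnWAtXKr+NPlg46NgYeHgYSFgYOFR3R4YXl+gn+Dgn+Dgn+Dgn+DYn52PXVbTYJkP31/nxLy+tHVNnRTfouBgYuBgomBgn6BfWV7fWRyt4CL6ra7gYSFgYOEgYKDfYCDNGRsgX+Cgn+Cgn+Dgn+DgX+DY35wPXRMRHxNAB8z+dLWZX1tMG04ZIZigYaAfm19eVdsf3R3gHl68L69oIeFgIGDgIGCgICCR252Ynd+gX+CgX+CgX+CgX+CgX+DcIB1SHdIADMw71WPgICAfH98TnVHQms0Yj9Yf3R2f3p6gHx8lYF/8snEgICBgICBgICBe36ANWJrgH+BgYCBgYCCgYCCgX+CgX+Cf36CW3lqADMwgICAgICAgICAfn9+MmVkdnt+f3x8gH19gH5+78S8nIeDgH+AgH+AgH9/QWpxaHp+gICBgICBgICBgICBgICBgICCgICCBS4sgICAgICAgICAgICAZ3t9QWtwgH5+gH9/gH9/m4eD78W9gH9/gH5+gH1+eICCNmZwgH+AgICBgICBgICBgICBgICBgICBfn+BgICAgICAgICAgICAf3+ANGJqen5/f3+AgICAgICB8srDlIKAf4OGgY2Tgo6XOVl9e3yAgICAgICAgICAgICAgICBgICBgICBgICAgICAgICAgICAgICAYnh8Rm10gICBgIGBgIGCrZqL89jejY+5hYekgoSZQkSEcXF/gICAgICAgICAgICAgICAgICAgICAgICAgICAgICAgICAgICAf3+AM2NqfIGBgISEgpWRjruYzbebs4qqmoSijoKYVjt+enh/gICAgICAgICAgICAgICAgICAgICA"/>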